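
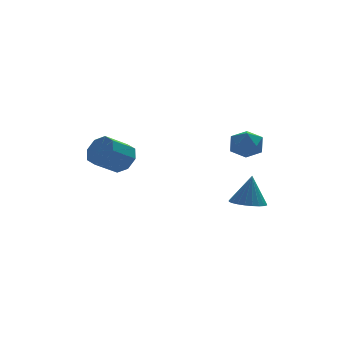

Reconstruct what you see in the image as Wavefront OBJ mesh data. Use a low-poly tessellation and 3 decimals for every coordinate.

v -2.92 0.857 -1.55
v -2.317 0.573 -0.831
v -3.597 0.079 0.048
v -4.2 0.363 -0.67
v -2.539 1.286 -0.754
v -3.82 0.791 0.125
v -2.985 1.747 -1.144
v -4.265 1.252 -0.265
v -3.392 1.687 -1.771
v -4.673 1.192 -0.891
v -3.523 1.141 -2.268
v -4.803 0.647 -1.389
v -3.3 0.429 -2.345
v -4.581 -0.066 -1.466
v -2.855 -0.032 -1.955
v -4.135 -0.527 -1.076
v -2.447 0.028 -1.329
v -3.728 -0.467 -0.449
v 2.667 -2.627 -3.959
v 3.628 -2.746 -4.109
v 2.973 -2.333 -2.221
v 3.59 -2.37 -4.166
v 3.411 -2.033 -4.191
v 3.119 -1.786 -4.181
v 2.758 -1.668 -4.138
v 2.383 -1.695 -4.067
v 2.051 -1.865 -3.98
v 1.813 -2.15 -3.89
v 1.706 -2.508 -3.81
v 1.744 -2.884 -3.753
v 1.923 -3.221 -3.728
v 2.215 -3.468 -3.738
v 2.576 -3.586 -3.781
v 2.951 -3.559 -3.852
v 3.282 -3.389 -3.939
v 3.52 -3.104 -4.029
v 2.094 -1.537 0.33
v 3.021 -1.275 0.501
v 2.579 -2.485 -0.841
v 3.506 -2.223 -0.67
v 3.024 -2.77 -0.018
v 2.724 -2.184 0.706
v 2.876 -1.576 -1.046
v 2.576 -0.99 -0.322
v 3.504 -1.299 -0.349
v 3.595 -2.037 0.286
v 2.005 -1.723 -0.626
v 2.096 -2.461 0.009
f 2 1 5
f 2 5 3
f 3 5 6
f 3 6 4
f 5 1 7
f 5 7 6
f 6 7 8
f 6 8 4
f 7 1 9
f 7 9 8
f 8 9 10
f 8 10 4
f 9 1 11
f 9 11 10
f 10 11 12
f 10 12 4
f 11 1 13
f 11 13 12
f 12 13 14
f 12 14 4
f 13 1 15
f 13 15 14
f 14 15 16
f 14 16 4
f 15 1 17
f 15 17 16
f 16 17 18
f 16 18 4
f 17 1 2
f 17 2 18
f 18 2 3
f 18 3 4
f 20 19 22
f 20 22 21
f 22 19 23
f 22 23 21
f 23 19 24
f 23 24 21
f 24 19 25
f 24 25 21
f 25 19 26
f 25 26 21
f 26 19 27
f 26 27 21
f 27 19 28
f 27 28 21
f 28 19 29
f 28 29 21
f 29 19 30
f 29 30 21
f 30 19 31
f 30 31 21
f 31 19 32
f 31 32 21
f 32 19 33
f 32 33 21
f 33 19 34
f 33 34 21
f 34 19 35
f 34 35 21
f 35 19 36
f 35 36 21
f 36 19 20
f 36 20 21
f 37 48 42
f 37 42 38
f 37 38 44
f 37 44 47
f 37 47 48
f 38 42 46
f 42 48 41
f 48 47 39
f 47 44 43
f 44 38 45
f 40 46 41
f 40 41 39
f 40 39 43
f 40 43 45
f 40 45 46
f 41 46 42
f 39 41 48
f 43 39 47
f 45 43 44
f 46 45 38



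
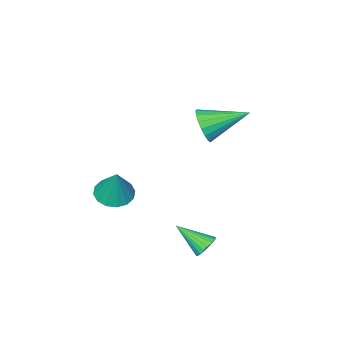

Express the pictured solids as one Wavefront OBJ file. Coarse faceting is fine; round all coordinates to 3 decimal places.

v 0.552 -1.636 -2.272
v 1.485 -1.66 -2.452
v 0.908 -0.944 -0.528
v 1.338 -1.215 -2.6
v 0.981 -0.882 -2.659
v 0.509 -0.751 -2.615
v 0.049 -0.858 -2.479
v -0.277 -1.173 -2.287
v -0.38 -1.612 -2.092
v -0.234 -2.058 -1.945
v 0.124 -2.391 -1.885
v 0.596 -2.521 -1.93
v 1.056 -2.415 -2.066
v 1.381 -2.1 -2.257
v -0.062 4.084 -2.921
v 0.507 4.397 -2.944
v 0.642 2.876 -1.919
v 0.39 4.508 -2.728
v 0.195 4.547 -2.544
v -0.045 4.505 -2.427
v -0.287 4.39 -2.394
v -0.491 4.222 -2.453
v -0.62 4.031 -2.593
v -0.653 3.848 -2.789
v -0.584 3.706 -3.009
v -0.425 3.63 -3.213
v -0.202 3.632 -3.367
v 0.044 3.712 -3.444
v 0.272 3.856 -3.43
v 0.443 4.04 -3.329
v 0.526 4.231 -3.157
v -1.626 1.958 3.064
v -1.057 2.282 3.725
v -3.234 3.162 3.856
v -1.005 2.554 3.417
v -1.076 2.708 3.039
v -1.256 2.713 2.666
v -1.509 2.568 2.372
v -1.785 2.303 2.215
v -2.03 1.969 2.226
v -2.194 1.633 2.403
v -2.246 1.361 2.711
v -2.175 1.208 3.089
v -1.995 1.203 3.462
v -1.742 1.347 3.756
v -1.466 1.613 3.913
v -1.222 1.946 3.902
f 2 1 4
f 2 4 3
f 4 1 5
f 4 5 3
f 5 1 6
f 5 6 3
f 6 1 7
f 6 7 3
f 7 1 8
f 7 8 3
f 8 1 9
f 8 9 3
f 9 1 10
f 9 10 3
f 10 1 11
f 10 11 3
f 11 1 12
f 11 12 3
f 12 1 13
f 12 13 3
f 13 1 14
f 13 14 3
f 14 1 2
f 14 2 3
f 16 15 18
f 16 18 17
f 18 15 19
f 18 19 17
f 19 15 20
f 19 20 17
f 20 15 21
f 20 21 17
f 21 15 22
f 21 22 17
f 22 15 23
f 22 23 17
f 23 15 24
f 23 24 17
f 24 15 25
f 24 25 17
f 25 15 26
f 25 26 17
f 26 15 27
f 26 27 17
f 27 15 28
f 27 28 17
f 28 15 29
f 28 29 17
f 29 15 30
f 29 30 17
f 30 15 31
f 30 31 17
f 31 15 16
f 31 16 17
f 33 32 35
f 33 35 34
f 35 32 36
f 35 36 34
f 36 32 37
f 36 37 34
f 37 32 38
f 37 38 34
f 38 32 39
f 38 39 34
f 39 32 40
f 39 40 34
f 40 32 41
f 40 41 34
f 41 32 42
f 41 42 34
f 42 32 43
f 42 43 34
f 43 32 44
f 43 44 34
f 44 32 45
f 44 45 34
f 45 32 46
f 45 46 34
f 46 32 47
f 46 47 34
f 47 32 33
f 47 33 34



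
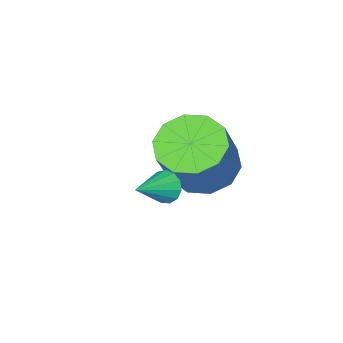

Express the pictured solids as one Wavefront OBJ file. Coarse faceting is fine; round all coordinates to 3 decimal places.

v -2.021 -2.983 -4.092
v -1.421 -3.815 -4.184
v -0.499 -3.329 -2.559
v -1.099 -2.497 -2.468
v -1.137 -3.334 -4.489
v -0.216 -2.848 -2.864
v -1.191 -2.718 -4.642
v -0.27 -2.232 -3.018
v -1.562 -2.204 -4.586
v -0.64 -1.718 -2.961
v -2.108 -1.987 -4.341
v -1.187 -1.501 -2.716
v -2.621 -2.151 -4.001
v -1.699 -1.665 -2.376
v -2.904 -2.632 -3.696
v -1.983 -2.146 -2.071
v -2.85 -3.248 -3.542
v -1.929 -2.762 -1.918
v -2.48 -3.762 -3.599
v -1.558 -3.276 -1.974
v -1.933 -3.979 -3.844
v -1.012 -3.493 -2.219
v 0.394 -1.764 -2.966
v 0.618 -1.981 -3.382
v 1.486 -1.656 -2.434
v 0.614 -1.692 -3.432
v 0.54 -1.426 -3.334
v 0.419 -1.268 -3.119
v 0.291 -1.266 -2.856
v 0.195 -1.423 -2.627
v 0.162 -1.688 -2.507
v 0.203 -1.977 -2.532
v 0.304 -2.198 -2.695
v 0.434 -2.282 -2.944
v 0.551 -2.201 -3.2
f 2 1 5
f 2 5 3
f 3 5 6
f 3 6 4
f 5 1 7
f 5 7 6
f 6 7 8
f 6 8 4
f 7 1 9
f 7 9 8
f 8 9 10
f 8 10 4
f 9 1 11
f 9 11 10
f 10 11 12
f 10 12 4
f 11 1 13
f 11 13 12
f 12 13 14
f 12 14 4
f 13 1 15
f 13 15 14
f 14 15 16
f 14 16 4
f 15 1 17
f 15 17 16
f 16 17 18
f 16 18 4
f 17 1 19
f 17 19 18
f 18 19 20
f 18 20 4
f 19 1 21
f 19 21 20
f 20 21 22
f 20 22 4
f 21 1 2
f 21 2 22
f 22 2 3
f 22 3 4
f 24 23 26
f 24 26 25
f 26 23 27
f 26 27 25
f 27 23 28
f 27 28 25
f 28 23 29
f 28 29 25
f 29 23 30
f 29 30 25
f 30 23 31
f 30 31 25
f 31 23 32
f 31 32 25
f 32 23 33
f 32 33 25
f 33 23 34
f 33 34 25
f 34 23 35
f 34 35 25
f 35 23 24
f 35 24 25



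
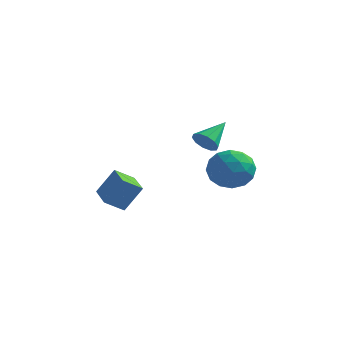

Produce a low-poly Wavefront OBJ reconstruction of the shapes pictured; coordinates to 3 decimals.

v 0.328 3.918 0.832
v 1.086 3.319 1.644
v -0.546 2.141 0.336
v 0.212 1.542 1.148
v -0.69 2.313 1.578
v -0.15 3.411 1.884
v 0.69 2.049 0.096
v 1.23 3.147 0.402
v 1.309 2.164 1.189
v 0.457 2.327 2.105
v 0.083 3.133 -0.125
v -0.769 3.296 0.791
v 0.783 3.775 1.282
v -0.243 1.685 0.698
v -0.773 2.139 0.951
v -0.328 1.786 1.428
v 0.057 3.829 1.423
v 0.503 3.477 1.9
v -0.541 2.885 1.861
v 0.037 1.983 0.08
v 0.483 1.631 0.557
v 0.868 3.674 0.552
v 1.313 3.321 1.029
v 1.081 2.575 0.119
v 1.36 2.743 1.491
v 0.847 1.699 1.2
v 1.127 1.997 0.581
v 1.445 2.642 0.761
v 0.859 2.839 2.03
v 0.346 1.795 1.738
v -0.184 2.248 1.991
v 0.133 2.894 2.171
v 0.991 2.16 1.762
v 0.194 3.665 0.242
v -0.319 2.621 -0.05
v 0.407 2.566 -0.191
v 0.724 3.212 -0.011
v -0.307 3.761 0.78
v -0.82 2.717 0.489
v -0.905 2.818 1.219
v -0.587 3.463 1.399
v -0.451 3.3 0.218
v -4.003 -2.701 0.612
v -3.321 -2.194 1.921
v -3.327 -2.033 0.001
v -2.646 -1.526 1.309
v -2.934 -3.874 0.511
v -2.253 -3.367 1.819
v -2.259 -3.206 -0.101
v -1.577 -2.699 1.208
v -0.838 2.172 2.743
v -0.318 2.362 2.237
v -0.462 3.628 3.677
v -0.721 2.55 2.106
v -1.168 2.594 2.218
v -1.49 2.477 2.531
v -1.562 2.243 2.924
v -1.358 1.982 3.249
v -0.956 1.794 3.38
v -0.508 1.75 3.268
v -0.186 1.867 2.955
v -0.114 2.101 2.562
f 1 38 17
f 38 12 41
f 17 41 6
f 38 41 17
f 1 17 13
f 17 6 18
f 13 18 2
f 17 18 13
f 1 13 22
f 13 2 23
f 22 23 8
f 13 23 22
f 1 22 34
f 22 8 37
f 34 37 11
f 22 37 34
f 1 34 38
f 34 11 42
f 38 42 12
f 34 42 38
f 2 18 29
f 18 6 32
f 29 32 10
f 18 32 29
f 6 41 19
f 41 12 40
f 19 40 5
f 41 40 19
f 12 42 39
f 42 11 35
f 39 35 3
f 42 35 39
f 11 37 36
f 37 8 24
f 36 24 7
f 37 24 36
f 8 23 28
f 23 2 25
f 28 25 9
f 23 25 28
f 4 30 16
f 30 10 31
f 16 31 5
f 30 31 16
f 4 16 14
f 16 5 15
f 14 15 3
f 16 15 14
f 4 14 21
f 14 3 20
f 21 20 7
f 14 20 21
f 4 21 26
f 21 7 27
f 26 27 9
f 21 27 26
f 4 26 30
f 26 9 33
f 30 33 10
f 26 33 30
f 5 31 19
f 31 10 32
f 19 32 6
f 31 32 19
f 3 15 39
f 15 5 40
f 39 40 12
f 15 40 39
f 7 20 36
f 20 3 35
f 36 35 11
f 20 35 36
f 9 27 28
f 27 7 24
f 28 24 8
f 27 24 28
f 10 33 29
f 33 9 25
f 29 25 2
f 33 25 29
f 44 46 43
f 47 44 43
f 43 46 45
f 45 47 43
f 44 50 46
f 48 44 47
f 48 50 44
f 46 50 45
f 49 47 45
f 45 50 49
f 49 48 47
f 50 48 49
f 52 51 54
f 52 54 53
f 54 51 55
f 54 55 53
f 55 51 56
f 55 56 53
f 56 51 57
f 56 57 53
f 57 51 58
f 57 58 53
f 58 51 59
f 58 59 53
f 59 51 60
f 59 60 53
f 60 51 61
f 60 61 53
f 61 51 62
f 61 62 53
f 62 51 52
f 62 52 53



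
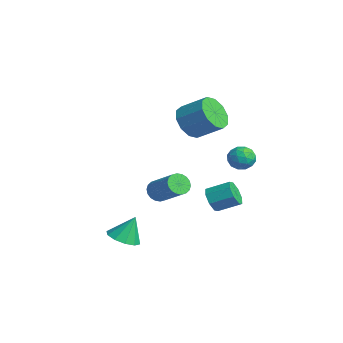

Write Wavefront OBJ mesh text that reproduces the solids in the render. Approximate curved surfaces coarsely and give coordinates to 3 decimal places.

v -0.051 0.948 1.663
v 0.799 0.576 1.131
v 1.781 1.539 2.024
v 0.931 1.912 2.557
v 0.572 1.106 0.808
v 1.554 2.07 1.701
v 0.107 1.577 0.812
v 1.089 2.54 1.705
v -0.418 1.807 1.141
v 0.564 2.77 2.034
v -0.803 1.709 1.67
v 0.179 2.673 2.563
v -0.901 1.321 2.196
v 0.081 2.284 3.089
v -0.674 0.79 2.519
v 0.308 1.754 3.412
v -0.209 0.32 2.515
v 0.773 1.283 3.408
v 0.316 0.09 2.186
v 1.298 1.053 3.079
v 0.701 0.187 1.657
v 1.683 1.151 2.55
v 2.449 -3.579 -4.346
v 3.31 -3.83 -4.27
v 2.511 -2.961 -3.014
v 3.298 -3.325 -4.503
v 2.962 -2.917 -4.677
v 2.43 -2.762 -4.724
v 1.905 -2.919 -4.627
v 1.588 -3.327 -4.423
v 1.6 -3.832 -4.189
v 1.936 -4.24 -4.016
v 2.468 -4.395 -3.969
v 2.993 -4.239 -4.066
v -0.026 2.198 -4.081
v 0.637 2.05 -4.485
v 1.229 3.115 -3.902
v 0.566 3.262 -3.499
v 0.263 2.421 -4.782
v 0.855 3.485 -4.199
v -0.28 2.661 -4.669
v 0.311 3.725 -4.086
v -0.674 2.629 -4.211
v -0.083 3.694 -3.629
v -0.689 2.345 -3.678
v -0.097 3.41 -3.095
v -0.315 1.975 -3.381
v 0.277 3.039 -2.798
v 0.229 1.735 -3.494
v 0.82 2.799 -2.911
v 0.623 1.766 -3.951
v 1.214 2.831 -3.369
v 1.829 3.543 -1.059
v 2.276 3.076 -0.626
v 0.804 3.104 -0.474
v 1.251 2.637 -0.041
v 1.277 3.408 0.064
v 1.91 3.679 -0.297
v 1.17 2.501 -0.803
v 1.803 2.772 -1.164
v 1.869 2.432 -0.468
v 1.935 2.992 0.068
v 1.145 3.188 -1.168
v 1.211 3.748 -0.632
v 2.142 3.348 -0.894
v 0.938 2.832 -0.206
v 0.953 3.285 -0.144
v 1.216 3.011 0.11
v 1.927 3.702 -0.701
v 2.19 3.428 -0.446
v 1.603 3.623 -0.04
v 0.89 2.752 -0.654
v 1.153 2.478 -0.399
v 1.864 3.169 -1.21
v 2.127 2.895 -0.956
v 1.477 2.557 -1.06
v 2.166 2.695 -0.546
v 1.563 2.437 -0.202
v 1.515 2.357 -0.65
v 1.888 2.517 -0.863
v 2.205 3.024 -0.232
v 1.602 2.767 0.113
v 1.618 3.219 0.174
v 1.99 3.379 -0.038
v 1.965 2.646 -0.138
v 1.478 3.413 -1.213
v 0.875 3.156 -0.868
v 1.09 2.801 -1.062
v 1.462 2.961 -1.274
v 1.517 3.743 -0.898
v 0.914 3.485 -0.554
v 1.192 3.663 -0.237
v 1.565 3.823 -0.45
v 1.115 3.534 -0.962
v -0.456 -0.556 -3.089
v -0.133 -0.317 -3.638
v 1.4 0.175 -2.519
v 1.076 -0.064 -1.971
v -0.284 -0.074 -3.537
v 1.249 0.417 -2.419
v -0.469 0.073 -3.348
v 1.064 0.564 -2.23
v -0.651 0.096 -3.108
v 0.882 0.587 -1.99
v -0.795 -0.011 -2.864
v 0.738 0.481 -1.746
v -0.872 -0.225 -2.665
v 0.661 0.266 -1.546
v -0.867 -0.505 -2.549
v 0.666 -0.013 -1.431
v -0.78 -0.795 -2.541
v 0.753 -0.303 -1.422
v -0.629 -1.037 -2.641
v 0.904 -0.546 -1.523
v -0.444 -1.184 -2.83
v 1.089 -0.693 -1.712
v -0.262 -1.207 -3.07
v 1.271 -0.716 -1.952
v -0.118 -1.101 -3.314
v 1.415 -0.609 -2.196
v -0.041 -0.886 -3.514
v 1.492 -0.395 -2.395
v -0.046 -0.607 -3.629
v 1.487 -0.115 -2.511
f 2 1 5
f 2 5 3
f 3 5 6
f 3 6 4
f 5 1 7
f 5 7 6
f 6 7 8
f 6 8 4
f 7 1 9
f 7 9 8
f 8 9 10
f 8 10 4
f 9 1 11
f 9 11 10
f 10 11 12
f 10 12 4
f 11 1 13
f 11 13 12
f 12 13 14
f 12 14 4
f 13 1 15
f 13 15 14
f 14 15 16
f 14 16 4
f 15 1 17
f 15 17 16
f 16 17 18
f 16 18 4
f 17 1 19
f 17 19 18
f 18 19 20
f 18 20 4
f 19 1 21
f 19 21 20
f 20 21 22
f 20 22 4
f 21 1 2
f 21 2 22
f 22 2 3
f 22 3 4
f 24 23 26
f 24 26 25
f 26 23 27
f 26 27 25
f 27 23 28
f 27 28 25
f 28 23 29
f 28 29 25
f 29 23 30
f 29 30 25
f 30 23 31
f 30 31 25
f 31 23 32
f 31 32 25
f 32 23 33
f 32 33 25
f 33 23 34
f 33 34 25
f 34 23 24
f 34 24 25
f 36 35 39
f 36 39 37
f 37 39 40
f 37 40 38
f 39 35 41
f 39 41 40
f 40 41 42
f 40 42 38
f 41 35 43
f 41 43 42
f 42 43 44
f 42 44 38
f 43 35 45
f 43 45 44
f 44 45 46
f 44 46 38
f 45 35 47
f 45 47 46
f 46 47 48
f 46 48 38
f 47 35 49
f 47 49 48
f 48 49 50
f 48 50 38
f 49 35 51
f 49 51 50
f 50 51 52
f 50 52 38
f 51 35 36
f 51 36 52
f 52 36 37
f 52 37 38
f 53 90 69
f 90 64 93
f 69 93 58
f 90 93 69
f 53 69 65
f 69 58 70
f 65 70 54
f 69 70 65
f 53 65 74
f 65 54 75
f 74 75 60
f 65 75 74
f 53 74 86
f 74 60 89
f 86 89 63
f 74 89 86
f 53 86 90
f 86 63 94
f 90 94 64
f 86 94 90
f 54 70 81
f 70 58 84
f 81 84 62
f 70 84 81
f 58 93 71
f 93 64 92
f 71 92 57
f 93 92 71
f 64 94 91
f 94 63 87
f 91 87 55
f 94 87 91
f 63 89 88
f 89 60 76
f 88 76 59
f 89 76 88
f 60 75 80
f 75 54 77
f 80 77 61
f 75 77 80
f 56 82 68
f 82 62 83
f 68 83 57
f 82 83 68
f 56 68 66
f 68 57 67
f 66 67 55
f 68 67 66
f 56 66 73
f 66 55 72
f 73 72 59
f 66 72 73
f 56 73 78
f 73 59 79
f 78 79 61
f 73 79 78
f 56 78 82
f 78 61 85
f 82 85 62
f 78 85 82
f 57 83 71
f 83 62 84
f 71 84 58
f 83 84 71
f 55 67 91
f 67 57 92
f 91 92 64
f 67 92 91
f 59 72 88
f 72 55 87
f 88 87 63
f 72 87 88
f 61 79 80
f 79 59 76
f 80 76 60
f 79 76 80
f 62 85 81
f 85 61 77
f 81 77 54
f 85 77 81
f 96 95 99
f 96 99 97
f 97 99 100
f 97 100 98
f 99 95 101
f 99 101 100
f 100 101 102
f 100 102 98
f 101 95 103
f 101 103 102
f 102 103 104
f 102 104 98
f 103 95 105
f 103 105 104
f 104 105 106
f 104 106 98
f 105 95 107
f 105 107 106
f 106 107 108
f 106 108 98
f 107 95 109
f 107 109 108
f 108 109 110
f 108 110 98
f 109 95 111
f 109 111 110
f 110 111 112
f 110 112 98
f 111 95 113
f 111 113 112
f 112 113 114
f 112 114 98
f 113 95 115
f 113 115 114
f 114 115 116
f 114 116 98
f 115 95 117
f 115 117 116
f 116 117 118
f 116 118 98
f 117 95 119
f 117 119 118
f 118 119 120
f 118 120 98
f 119 95 121
f 119 121 120
f 120 121 122
f 120 122 98
f 121 95 123
f 121 123 122
f 122 123 124
f 122 124 98
f 123 95 96
f 123 96 124
f 124 96 97
f 124 97 98



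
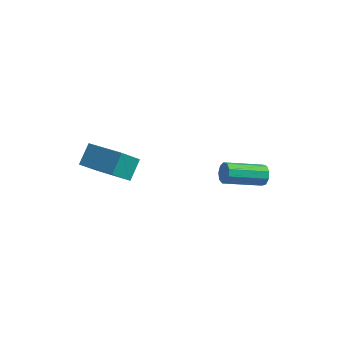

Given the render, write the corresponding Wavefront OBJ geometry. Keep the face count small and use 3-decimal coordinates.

v 4.096 0.002 -1.774
v 4.365 -0.1 -1.329
v 2.933 -1.144 -0.701
v 2.664 -1.042 -1.146
v 4.166 0.199 -1.287
v 2.734 -0.844 -0.659
v 3.933 0.406 -1.473
v 2.501 -0.637 -0.845
v 3.777 0.424 -1.8
v 2.345 -0.619 -1.172
v 3.77 0.244 -2.114
v 2.338 -0.799 -1.486
v 3.916 -0.049 -2.27
v 2.484 -1.093 -1.642
v 4.146 -0.319 -2.193
v 2.714 -1.362 -1.565
v 4.352 -0.438 -1.921
v 2.92 -1.482 -1.293
v 4.439 -0.352 -1.579
v 3.007 -1.396 -0.951
v -2.571 -4.19 0.515
v -2.484 -3.344 1.213
v -2.087 -3.452 -0.44
v -2 -2.606 0.258
v -0.86 -4.734 0.962
v -0.773 -3.888 1.66
v -0.376 -3.996 0.007
v -0.289 -3.15 0.705
f 2 1 5
f 2 5 3
f 3 5 6
f 3 6 4
f 5 1 7
f 5 7 6
f 6 7 8
f 6 8 4
f 7 1 9
f 7 9 8
f 8 9 10
f 8 10 4
f 9 1 11
f 9 11 10
f 10 11 12
f 10 12 4
f 11 1 13
f 11 13 12
f 12 13 14
f 12 14 4
f 13 1 15
f 13 15 14
f 14 15 16
f 14 16 4
f 15 1 17
f 15 17 16
f 16 17 18
f 16 18 4
f 17 1 19
f 17 19 18
f 18 19 20
f 18 20 4
f 19 1 2
f 19 2 20
f 20 2 3
f 20 3 4
f 22 24 21
f 25 22 21
f 21 24 23
f 23 25 21
f 22 28 24
f 26 22 25
f 26 28 22
f 24 28 23
f 27 25 23
f 23 28 27
f 27 26 25
f 28 26 27



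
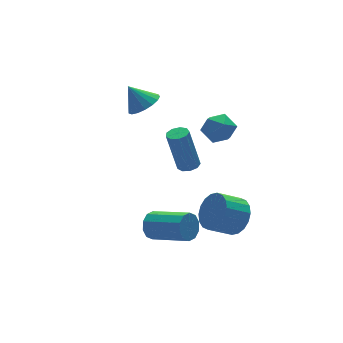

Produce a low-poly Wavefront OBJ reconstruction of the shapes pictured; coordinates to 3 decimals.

v 1.125 -1.794 1.873
v 1.84 -1.427 2.24
v 1.8 -3.053 1.82
v 2.515 -2.686 2.187
v 1.778 -2.791 2.663
v 1.361 -2.013 2.696
v 2.279 -2.467 1.364
v 1.862 -1.689 1.397
v 2.553 -1.843 1.925
v 2.244 -2.043 2.728
v 1.396 -2.437 1.332
v 1.087 -2.637 2.135
v 0.338 1.974 1.523
v 0.861 2.67 1.392
v -0.178 2.566 2.597
v 0.513 2.762 1.173
v 0.125 2.675 1.035
v -0.214 2.426 1.008
v -0.427 2.075 1.1
v -0.464 1.7 1.288
v -0.318 1.388 1.531
v -0.021 1.21 1.771
v 0.358 1.208 1.955
v 0.732 1.381 2.04
v 1.017 1.69 2.007
v 1.145 2.064 1.862
v 1.089 2.418 1.641
v 2.137 -3.355 -3.526
v 2.696 -3.28 -2.663
v 1.541 -3.09 -1.932
v 0.983 -3.165 -2.794
v 2.675 -2.846 -2.809
v 1.52 -2.656 -2.078
v 2.547 -2.513 -3.097
v 1.393 -2.323 -2.366
v 2.339 -2.346 -3.47
v 1.184 -2.156 -2.738
v 2.09 -2.38 -3.853
v 0.935 -2.19 -3.122
v 1.851 -2.606 -4.172
v 0.696 -2.416 -3.441
v 1.669 -2.981 -4.363
v 0.514 -2.791 -3.632
v 1.579 -3.43 -4.388
v 0.424 -3.24 -3.657
v 1.6 -3.864 -4.242
v 0.445 -3.674 -3.511
v 1.727 -4.197 -3.954
v 0.573 -4.007 -3.223
v 1.936 -4.364 -3.582
v 0.781 -4.174 -2.85
v 2.185 -4.33 -3.198
v 1.03 -4.14 -2.467
v 2.424 -4.104 -2.879
v 1.269 -3.914 -2.148
v 2.606 -3.729 -2.688
v 1.451 -3.539 -1.957
v -1.125 -1.382 -4.23
v -0.594 -1.327 -4.785
v 0.356 -3.023 -4.045
v -0.175 -3.078 -3.49
v -0.441 -1.077 -4.41
v 0.509 -2.773 -3.67
v -0.55 -0.944 -3.966
v 0.401 -2.64 -3.226
v -0.878 -0.978 -3.623
v 0.073 -2.674 -2.883
v -1.3 -1.167 -3.512
v -0.35 -2.863 -2.772
v -1.656 -1.437 -3.675
v -0.706 -3.133 -2.935
v -1.809 -1.687 -4.05
v -0.859 -3.383 -3.31
v -1.701 -1.82 -4.494
v -0.75 -3.516 -3.754
v -1.373 -1.786 -4.837
v -0.422 -3.482 -4.097
v -0.95 -1.597 -4.948
v 0 -3.293 -4.208
v 0.135 -2.466 0.291
v 0.499 -2.067 0.295
v 0.109 -1.735 2.414
v -0.255 -2.134 2.409
v 0.165 -1.933 0.212
v -0.225 -1.6 2.331
v -0.183 -2.048 0.166
v -0.573 -1.715 2.285
v -0.382 -2.359 0.179
v -0.772 -2.026 2.298
v -0.34 -2.72 0.243
v -0.729 -2.387 2.362
v -0.075 -2.962 0.33
v -0.464 -2.63 2.449
v 0.288 -2.973 0.398
v -0.102 -2.64 2.517
v 0.579 -2.746 0.416
v 0.19 -2.414 2.535
v 0.662 -2.389 0.375
v 0.273 -2.056 2.494
f 1 12 6
f 1 6 2
f 1 2 8
f 1 8 11
f 1 11 12
f 2 6 10
f 6 12 5
f 12 11 3
f 11 8 7
f 8 2 9
f 4 10 5
f 4 5 3
f 4 3 7
f 4 7 9
f 4 9 10
f 5 10 6
f 3 5 12
f 7 3 11
f 9 7 8
f 10 9 2
f 14 13 16
f 14 16 15
f 16 13 17
f 16 17 15
f 17 13 18
f 17 18 15
f 18 13 19
f 18 19 15
f 19 13 20
f 19 20 15
f 20 13 21
f 20 21 15
f 21 13 22
f 21 22 15
f 22 13 23
f 22 23 15
f 23 13 24
f 23 24 15
f 24 13 25
f 24 25 15
f 25 13 26
f 25 26 15
f 26 13 27
f 26 27 15
f 27 13 14
f 27 14 15
f 29 28 32
f 29 32 30
f 30 32 33
f 30 33 31
f 32 28 34
f 32 34 33
f 33 34 35
f 33 35 31
f 34 28 36
f 34 36 35
f 35 36 37
f 35 37 31
f 36 28 38
f 36 38 37
f 37 38 39
f 37 39 31
f 38 28 40
f 38 40 39
f 39 40 41
f 39 41 31
f 40 28 42
f 40 42 41
f 41 42 43
f 41 43 31
f 42 28 44
f 42 44 43
f 43 44 45
f 43 45 31
f 44 28 46
f 44 46 45
f 45 46 47
f 45 47 31
f 46 28 48
f 46 48 47
f 47 48 49
f 47 49 31
f 48 28 50
f 48 50 49
f 49 50 51
f 49 51 31
f 50 28 52
f 50 52 51
f 51 52 53
f 51 53 31
f 52 28 54
f 52 54 53
f 53 54 55
f 53 55 31
f 54 28 56
f 54 56 55
f 55 56 57
f 55 57 31
f 56 28 29
f 56 29 57
f 57 29 30
f 57 30 31
f 59 58 62
f 59 62 60
f 60 62 63
f 60 63 61
f 62 58 64
f 62 64 63
f 63 64 65
f 63 65 61
f 64 58 66
f 64 66 65
f 65 66 67
f 65 67 61
f 66 58 68
f 66 68 67
f 67 68 69
f 67 69 61
f 68 58 70
f 68 70 69
f 69 70 71
f 69 71 61
f 70 58 72
f 70 72 71
f 71 72 73
f 71 73 61
f 72 58 74
f 72 74 73
f 73 74 75
f 73 75 61
f 74 58 76
f 74 76 75
f 75 76 77
f 75 77 61
f 76 58 78
f 76 78 77
f 77 78 79
f 77 79 61
f 78 58 59
f 78 59 79
f 79 59 60
f 79 60 61
f 81 80 84
f 81 84 82
f 82 84 85
f 82 85 83
f 84 80 86
f 84 86 85
f 85 86 87
f 85 87 83
f 86 80 88
f 86 88 87
f 87 88 89
f 87 89 83
f 88 80 90
f 88 90 89
f 89 90 91
f 89 91 83
f 90 80 92
f 90 92 91
f 91 92 93
f 91 93 83
f 92 80 94
f 92 94 93
f 93 94 95
f 93 95 83
f 94 80 96
f 94 96 95
f 95 96 97
f 95 97 83
f 96 80 98
f 96 98 97
f 97 98 99
f 97 99 83
f 98 80 81
f 98 81 99
f 99 81 82
f 99 82 83



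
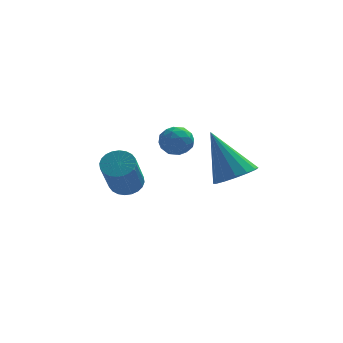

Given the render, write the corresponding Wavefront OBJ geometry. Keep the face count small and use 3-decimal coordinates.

v 2.298 -0.152 -1.878
v 2.714 0.51 -1.988
v 1.542 0.592 -0.242
v 2.359 0.575 -2.181
v 1.988 0.445 -2.293
v 1.7 0.154 -2.294
v 1.572 -0.218 -2.183
v 1.638 -0.573 -1.991
v 1.882 -0.815 -1.769
v 2.236 -0.88 -1.576
v 2.607 -0.749 -1.463
v 2.895 -0.459 -1.463
v 3.023 -0.087 -1.573
v 2.957 0.268 -1.765
v 0.095 3.513 -1.727
v 0.526 3.999 -1.778
v 0.774 2.861 -2.202
v 1.205 3.347 -2.253
v 1.063 3.098 -1.668
v 0.643 3.501 -1.374
v 0.657 3.359 -2.606
v 0.237 3.762 -2.312
v 0.874 3.904 -2.321
v 1.124 3.743 -1.742
v 0.176 3.117 -2.238
v 0.426 2.956 -1.659
v 0.251 3.814 -1.711
v 1.049 3.046 -2.269
v 0.965 2.9 -1.925
v 1.219 3.186 -1.955
v 0.32 3.521 -1.473
v 0.573 3.807 -1.503
v 0.889 3.277 -1.439
v 0.727 3.053 -2.477
v 0.98 3.339 -2.507
v 0.081 3.674 -2.025
v 0.335 3.96 -2.055
v 0.411 3.583 -2.541
v 0.709 4.043 -2.06
v 1.108 3.66 -2.34
v 0.785 3.667 -2.547
v 0.539 3.904 -2.374
v 0.856 3.948 -1.72
v 1.255 3.565 -1.999
v 1.171 3.419 -1.655
v 0.925 3.656 -1.482
v 1.06 3.892 -2.039
v 0.045 3.295 -1.981
v 0.444 2.912 -2.26
v 0.375 3.204 -2.498
v 0.129 3.441 -2.325
v 0.192 3.2 -1.64
v 0.591 2.817 -1.92
v 0.761 2.956 -1.606
v 0.515 3.193 -1.433
v 0.24 2.968 -1.941
v -1.019 4.132 -4.282
v -0.481 3.822 -4.386
v -0.802 2.778 -2.942
v -1.341 3.088 -2.838
v -0.404 4.003 -4.238
v -0.726 2.959 -2.795
v -0.421 4.203 -4.097
v -0.743 3.16 -2.653
v -0.53 4.393 -3.984
v -0.851 3.349 -2.54
v -0.712 4.543 -3.916
v -1.034 3.499 -2.473
v -0.942 4.63 -3.904
v -1.263 3.586 -2.461
v -1.183 4.642 -3.95
v -1.504 3.598 -2.506
v -1.399 4.575 -4.046
v -1.721 3.532 -2.602
v -1.558 4.442 -4.178
v -1.879 3.398 -2.734
v -1.634 4.261 -4.325
v -1.956 3.217 -2.882
v -1.617 4.06 -4.467
v -1.939 3.017 -3.023
v -1.509 3.871 -4.58
v -1.83 2.827 -3.136
v -1.326 3.721 -4.647
v -1.648 2.677 -3.204
v -1.097 3.634 -4.659
v -1.418 2.59 -3.216
v -0.856 3.622 -4.614
v -1.177 2.578 -3.17
v -0.639 3.688 -4.518
v -0.961 2.645 -3.074
f 2 1 4
f 2 4 3
f 4 1 5
f 4 5 3
f 5 1 6
f 5 6 3
f 6 1 7
f 6 7 3
f 7 1 8
f 7 8 3
f 8 1 9
f 8 9 3
f 9 1 10
f 9 10 3
f 10 1 11
f 10 11 3
f 11 1 12
f 11 12 3
f 12 1 13
f 12 13 3
f 13 1 14
f 13 14 3
f 14 1 2
f 14 2 3
f 15 52 31
f 52 26 55
f 31 55 20
f 52 55 31
f 15 31 27
f 31 20 32
f 27 32 16
f 31 32 27
f 15 27 36
f 27 16 37
f 36 37 22
f 27 37 36
f 15 36 48
f 36 22 51
f 48 51 25
f 36 51 48
f 15 48 52
f 48 25 56
f 52 56 26
f 48 56 52
f 16 32 43
f 32 20 46
f 43 46 24
f 32 46 43
f 20 55 33
f 55 26 54
f 33 54 19
f 55 54 33
f 26 56 53
f 56 25 49
f 53 49 17
f 56 49 53
f 25 51 50
f 51 22 38
f 50 38 21
f 51 38 50
f 22 37 42
f 37 16 39
f 42 39 23
f 37 39 42
f 18 44 30
f 44 24 45
f 30 45 19
f 44 45 30
f 18 30 28
f 30 19 29
f 28 29 17
f 30 29 28
f 18 28 35
f 28 17 34
f 35 34 21
f 28 34 35
f 18 35 40
f 35 21 41
f 40 41 23
f 35 41 40
f 18 40 44
f 40 23 47
f 44 47 24
f 40 47 44
f 19 45 33
f 45 24 46
f 33 46 20
f 45 46 33
f 17 29 53
f 29 19 54
f 53 54 26
f 29 54 53
f 21 34 50
f 34 17 49
f 50 49 25
f 34 49 50
f 23 41 42
f 41 21 38
f 42 38 22
f 41 38 42
f 24 47 43
f 47 23 39
f 43 39 16
f 47 39 43
f 58 57 61
f 58 61 59
f 59 61 62
f 59 62 60
f 61 57 63
f 61 63 62
f 62 63 64
f 62 64 60
f 63 57 65
f 63 65 64
f 64 65 66
f 64 66 60
f 65 57 67
f 65 67 66
f 66 67 68
f 66 68 60
f 67 57 69
f 67 69 68
f 68 69 70
f 68 70 60
f 69 57 71
f 69 71 70
f 70 71 72
f 70 72 60
f 71 57 73
f 71 73 72
f 72 73 74
f 72 74 60
f 73 57 75
f 73 75 74
f 74 75 76
f 74 76 60
f 75 57 77
f 75 77 76
f 76 77 78
f 76 78 60
f 77 57 79
f 77 79 78
f 78 79 80
f 78 80 60
f 79 57 81
f 79 81 80
f 80 81 82
f 80 82 60
f 81 57 83
f 81 83 82
f 82 83 84
f 82 84 60
f 83 57 85
f 83 85 84
f 84 85 86
f 84 86 60
f 85 57 87
f 85 87 86
f 86 87 88
f 86 88 60
f 87 57 89
f 87 89 88
f 88 89 90
f 88 90 60
f 89 57 58
f 89 58 90
f 90 58 59
f 90 59 60



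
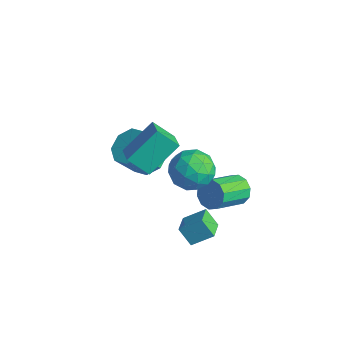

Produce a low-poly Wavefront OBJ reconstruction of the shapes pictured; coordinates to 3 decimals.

v 1.933 -0.735 1.331
v 2.608 0.052 1.889
v 2.892 -2.152 2.171
v 3.567 -1.365 2.729
v 2.43 -1.475 3.016
v 1.837 -0.599 2.497
v 3.663 -1.501 1.563
v 3.07 -0.625 1.044
v 3.677 -0.421 2.033
v 2.915 -0.405 2.931
v 2.585 -1.695 1.129
v 1.823 -1.679 2.027
v 2.187 -0.217 1.537
v 3.313 -1.883 2.523
v 2.645 -1.947 2.692
v 3.042 -1.485 3.02
v 1.734 -0.6 1.894
v 2.13 -0.137 2.222
v 2.025 -1.034 2.884
v 3.37 -1.963 1.838
v 3.766 -1.5 2.166
v 2.458 -0.615 1.04
v 2.855 -0.153 1.368
v 3.475 -1.066 1.176
v 3.212 -0.033 1.949
v 3.775 -0.866 2.442
v 3.831 -0.946 1.757
v 3.483 -0.431 1.452
v 2.764 -0.023 2.477
v 3.327 -0.856 2.97
v 2.659 -0.92 3.139
v 2.311 -0.406 2.834
v 3.392 -0.301 2.561
v 2.173 -1.244 1.09
v 2.736 -2.077 1.583
v 3.189 -1.694 1.226
v 2.841 -1.18 0.921
v 1.725 -1.234 1.618
v 2.288 -2.067 2.111
v 2.017 -1.669 2.608
v 1.669 -1.154 2.303
v 2.108 -1.799 1.499
v 2.959 -1.232 -3.905
v 2.282 -1.462 -3.043
v 2.203 -0.391 -4.274
v 1.526 -0.621 -3.412
v 3.594 -0.339 -3.168
v 2.917 -0.569 -2.306
v 2.838 0.502 -3.537
v 2.161 0.272 -2.675
v -1.497 -0.399 -1.161
v -0.755 -1.097 -1.519
v -1.021 -2.079 -0.157
v -1.763 -1.381 0.201
v -0.43 -0.512 -1.034
v -0.697 -1.494 0.328
v -0.731 0.139 -0.623
v -0.997 -0.842 0.739
v -1.48 0.475 -0.528
v -1.746 -0.506 0.835
v -2.239 0.299 -0.803
v -2.505 -0.683 0.559
v -2.563 -0.286 -1.288
v -2.83 -1.268 0.074
v -2.263 -0.938 -1.699
v -2.529 -1.919 -0.337
v -1.514 -1.274 -1.795
v -1.78 -2.255 -0.432
v 2.039 2.264 -2.501
v 2.767 2.112 -2.912
v 2.929 0.344 -1.97
v 2.201 0.496 -1.559
v 2.883 2.361 -2.464
v 3.045 0.593 -1.523
v 2.676 2.573 -2.03
v 2.838 0.805 -1.089
v 2.226 2.667 -1.776
v 2.388 0.899 -0.835
v 1.704 2.607 -1.799
v 1.867 0.839 -0.857
v 1.311 2.416 -2.09
v 1.473 0.648 -1.148
v 1.195 2.167 -2.537
v 1.357 0.399 -1.596
v 1.402 1.955 -2.971
v 1.564 0.187 -2.03
v 1.852 1.861 -3.225
v 2.014 0.093 -2.284
v 2.373 1.921 -3.203
v 2.536 0.153 -2.261
v 0.638 -3.202 2.381
v 0.781 -1.567 3.723
v -0.423 -2.695 1.876
v -0.281 -1.061 3.218
v 1.421 -2.499 1.442
v 1.563 -0.865 2.784
v 0.359 -1.993 0.937
v 0.502 -0.358 2.279
f 1 38 17
f 38 12 41
f 17 41 6
f 38 41 17
f 1 17 13
f 17 6 18
f 13 18 2
f 17 18 13
f 1 13 22
f 13 2 23
f 22 23 8
f 13 23 22
f 1 22 34
f 22 8 37
f 34 37 11
f 22 37 34
f 1 34 38
f 34 11 42
f 38 42 12
f 34 42 38
f 2 18 29
f 18 6 32
f 29 32 10
f 18 32 29
f 6 41 19
f 41 12 40
f 19 40 5
f 41 40 19
f 12 42 39
f 42 11 35
f 39 35 3
f 42 35 39
f 11 37 36
f 37 8 24
f 36 24 7
f 37 24 36
f 8 23 28
f 23 2 25
f 28 25 9
f 23 25 28
f 4 30 16
f 30 10 31
f 16 31 5
f 30 31 16
f 4 16 14
f 16 5 15
f 14 15 3
f 16 15 14
f 4 14 21
f 14 3 20
f 21 20 7
f 14 20 21
f 4 21 26
f 21 7 27
f 26 27 9
f 21 27 26
f 4 26 30
f 26 9 33
f 30 33 10
f 26 33 30
f 5 31 19
f 31 10 32
f 19 32 6
f 31 32 19
f 3 15 39
f 15 5 40
f 39 40 12
f 15 40 39
f 7 20 36
f 20 3 35
f 36 35 11
f 20 35 36
f 9 27 28
f 27 7 24
f 28 24 8
f 27 24 28
f 10 33 29
f 33 9 25
f 29 25 2
f 33 25 29
f 44 46 43
f 47 44 43
f 43 46 45
f 45 47 43
f 44 50 46
f 48 44 47
f 48 50 44
f 46 50 45
f 49 47 45
f 45 50 49
f 49 48 47
f 50 48 49
f 52 51 55
f 52 55 53
f 53 55 56
f 53 56 54
f 55 51 57
f 55 57 56
f 56 57 58
f 56 58 54
f 57 51 59
f 57 59 58
f 58 59 60
f 58 60 54
f 59 51 61
f 59 61 60
f 60 61 62
f 60 62 54
f 61 51 63
f 61 63 62
f 62 63 64
f 62 64 54
f 63 51 65
f 63 65 64
f 64 65 66
f 64 66 54
f 65 51 67
f 65 67 66
f 66 67 68
f 66 68 54
f 67 51 52
f 67 52 68
f 68 52 53
f 68 53 54
f 70 69 73
f 70 73 71
f 71 73 74
f 71 74 72
f 73 69 75
f 73 75 74
f 74 75 76
f 74 76 72
f 75 69 77
f 75 77 76
f 76 77 78
f 76 78 72
f 77 69 79
f 77 79 78
f 78 79 80
f 78 80 72
f 79 69 81
f 79 81 80
f 80 81 82
f 80 82 72
f 81 69 83
f 81 83 82
f 82 83 84
f 82 84 72
f 83 69 85
f 83 85 84
f 84 85 86
f 84 86 72
f 85 69 87
f 85 87 86
f 86 87 88
f 86 88 72
f 87 69 89
f 87 89 88
f 88 89 90
f 88 90 72
f 89 69 70
f 89 70 90
f 90 70 71
f 90 71 72
f 92 94 91
f 95 92 91
f 91 94 93
f 93 95 91
f 92 98 94
f 96 92 95
f 96 98 92
f 94 98 93
f 97 95 93
f 93 98 97
f 97 96 95
f 98 96 97



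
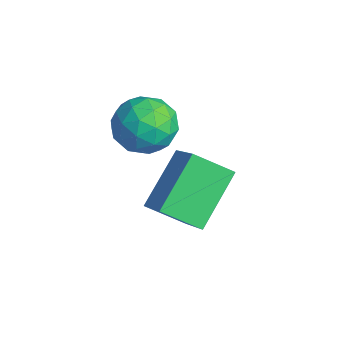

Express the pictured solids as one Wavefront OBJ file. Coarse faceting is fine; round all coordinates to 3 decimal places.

v -1.337 -1.491 2.49
v -0.663 -2.016 2.786
v -2.237 -2.644 2.494
v -1.563 -3.169 2.79
v -1.916 -2.537 3.332
v -1.36 -1.825 3.33
v -1.54 -2.835 1.95
v -0.984 -2.123 1.948
v -0.789 -2.847 2.453
v -1.021 -2.663 3.307
v -1.879 -1.997 1.973
v -2.111 -1.813 2.827
v -0.921 -1.652 2.638
v -1.979 -3.008 2.642
v -2.187 -2.636 2.961
v -1.791 -2.945 3.135
v -1.33 -1.54 2.957
v -0.934 -1.848 3.131
v -1.671 -2.155 3.452
v -1.966 -2.812 2.149
v -1.57 -3.12 2.323
v -1.109 -1.715 2.145
v -0.713 -2.024 2.319
v -1.229 -2.505 1.828
v -0.599 -2.449 2.616
v -1.128 -3.127 2.618
v -1.115 -2.931 2.124
v -0.787 -2.512 2.123
v -0.735 -2.341 3.118
v -1.264 -3.019 3.12
v -1.472 -2.647 3.439
v -1.145 -2.228 3.438
v -0.809 -2.829 2.922
v -1.636 -1.641 2.16
v -2.165 -2.319 2.162
v -1.755 -2.432 1.842
v -1.428 -2.013 1.841
v -1.772 -1.533 2.662
v -2.301 -2.211 2.664
v -2.113 -2.148 3.157
v -1.785 -1.729 3.156
v -2.091 -1.831 2.358
v -0.354 -1.721 -0.689
v -0.922 -2.615 -0.083
v -1.109 -0.478 0.437
v -1.677 -1.371 1.043
v 0.877 -1.849 0.277
v 0.309 -2.742 0.883
v 0.122 -0.605 1.403
v -0.446 -1.499 2.009
f 1 38 17
f 38 12 41
f 17 41 6
f 38 41 17
f 1 17 13
f 17 6 18
f 13 18 2
f 17 18 13
f 1 13 22
f 13 2 23
f 22 23 8
f 13 23 22
f 1 22 34
f 22 8 37
f 34 37 11
f 22 37 34
f 1 34 38
f 34 11 42
f 38 42 12
f 34 42 38
f 2 18 29
f 18 6 32
f 29 32 10
f 18 32 29
f 6 41 19
f 41 12 40
f 19 40 5
f 41 40 19
f 12 42 39
f 42 11 35
f 39 35 3
f 42 35 39
f 11 37 36
f 37 8 24
f 36 24 7
f 37 24 36
f 8 23 28
f 23 2 25
f 28 25 9
f 23 25 28
f 4 30 16
f 30 10 31
f 16 31 5
f 30 31 16
f 4 16 14
f 16 5 15
f 14 15 3
f 16 15 14
f 4 14 21
f 14 3 20
f 21 20 7
f 14 20 21
f 4 21 26
f 21 7 27
f 26 27 9
f 21 27 26
f 4 26 30
f 26 9 33
f 30 33 10
f 26 33 30
f 5 31 19
f 31 10 32
f 19 32 6
f 31 32 19
f 3 15 39
f 15 5 40
f 39 40 12
f 15 40 39
f 7 20 36
f 20 3 35
f 36 35 11
f 20 35 36
f 9 27 28
f 27 7 24
f 28 24 8
f 27 24 28
f 10 33 29
f 33 9 25
f 29 25 2
f 33 25 29
f 44 46 43
f 47 44 43
f 43 46 45
f 45 47 43
f 44 50 46
f 48 44 47
f 48 50 44
f 46 50 45
f 49 47 45
f 45 50 49
f 49 48 47
f 50 48 49



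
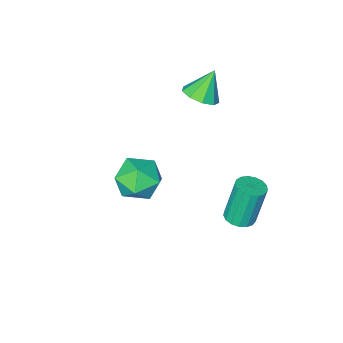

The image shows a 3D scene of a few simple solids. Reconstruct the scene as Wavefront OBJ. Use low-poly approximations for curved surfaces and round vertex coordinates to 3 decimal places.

v -0.301 -3.018 1.916
v 0.319 -2.818 2.307
v -0.979 -3.082 3.024
v 0.052 -2.394 2.168
v -0.38 -2.263 1.911
v -0.776 -2.484 1.657
v -0.949 -2.956 1.524
v -0.819 -3.457 1.574
v -0.447 -3.753 1.785
v -0.007 -3.705 2.057
v 0.296 -3.336 2.263
v 3.728 -0.301 0.341
v 4.367 -0.27 1.094
v 3.153 -1.69 0.886
v 3.792 -1.659 1.639
v 3.044 -1.014 1.598
v 3.4 -0.155 1.261
v 4.12 -1.805 0.719
v 4.476 -0.946 0.382
v 4.609 -1.199 1.328
v 3.944 -0.71 1.871
v 3.576 -1.25 0.109
v 2.911 -0.761 0.652
v -0.028 -0.016 -2.917
v 0.348 0.471 -2.843
v -0.096 0.544 -1.069
v -0.472 0.056 -1.143
v 0.087 0.593 -2.913
v -0.357 0.665 -1.139
v -0.201 0.575 -2.984
v -0.645 0.648 -1.21
v -0.449 0.422 -3.04
v -0.893 0.494 -1.266
v -0.6 0.168 -3.068
v -1.044 0.241 -1.294
v -0.621 -0.127 -3.061
v -1.065 -0.055 -1.287
v -0.505 -0.398 -3.021
v -0.949 -0.326 -1.247
v -0.281 -0.581 -2.957
v -0.725 -0.509 -1.183
v 0.002 -0.635 -2.884
v -0.442 -0.562 -1.11
v 0.278 -0.546 -2.819
v -0.166 -0.474 -1.045
v 0.483 -0.337 -2.776
v 0.039 -0.265 -1.002
v 0.572 -0.054 -2.765
v 0.128 0.018 -0.991
v 0.523 0.238 -2.789
v 0.079 0.31 -1.015
f 2 1 4
f 2 4 3
f 4 1 5
f 4 5 3
f 5 1 6
f 5 6 3
f 6 1 7
f 6 7 3
f 7 1 8
f 7 8 3
f 8 1 9
f 8 9 3
f 9 1 10
f 9 10 3
f 10 1 11
f 10 11 3
f 11 1 2
f 11 2 3
f 12 23 17
f 12 17 13
f 12 13 19
f 12 19 22
f 12 22 23
f 13 17 21
f 17 23 16
f 23 22 14
f 22 19 18
f 19 13 20
f 15 21 16
f 15 16 14
f 15 14 18
f 15 18 20
f 15 20 21
f 16 21 17
f 14 16 23
f 18 14 22
f 20 18 19
f 21 20 13
f 25 24 28
f 25 28 26
f 26 28 29
f 26 29 27
f 28 24 30
f 28 30 29
f 29 30 31
f 29 31 27
f 30 24 32
f 30 32 31
f 31 32 33
f 31 33 27
f 32 24 34
f 32 34 33
f 33 34 35
f 33 35 27
f 34 24 36
f 34 36 35
f 35 36 37
f 35 37 27
f 36 24 38
f 36 38 37
f 37 38 39
f 37 39 27
f 38 24 40
f 38 40 39
f 39 40 41
f 39 41 27
f 40 24 42
f 40 42 41
f 41 42 43
f 41 43 27
f 42 24 44
f 42 44 43
f 43 44 45
f 43 45 27
f 44 24 46
f 44 46 45
f 45 46 47
f 45 47 27
f 46 24 48
f 46 48 47
f 47 48 49
f 47 49 27
f 48 24 50
f 48 50 49
f 49 50 51
f 49 51 27
f 50 24 25
f 50 25 51
f 51 25 26
f 51 26 27



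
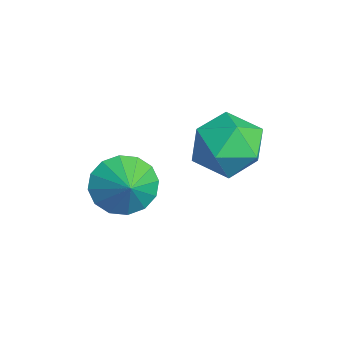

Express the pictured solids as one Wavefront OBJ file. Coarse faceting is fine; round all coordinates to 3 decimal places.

v -2.327 0.241 0.173
v -1.597 1.161 -0.226
v -1.443 -1.021 -1.114
v -0.713 -0.101 -1.513
v -0.566 -0.556 -0.369
v -1.113 0.224 0.427
v -1.927 -0.084 -1.767
v -2.474 0.696 -0.971
v -1.35 0.96 -1.425
v -0.509 0.668 -0.561
v -2.531 -0.528 -0.779
v -1.69 -0.82 0.085
v -3.161 -2.702 -3.31
v -2.556 -2.718 -4.229
v -2.159 -2.698 -2.65
v -2.635 -2.166 -4.113
v -2.854 -1.758 -3.782
v -3.156 -1.603 -3.325
v -3.46 -1.742 -2.864
v -3.683 -2.139 -2.522
v -3.766 -2.687 -2.392
v -3.687 -3.239 -2.507
v -3.468 -3.647 -2.838
v -3.166 -3.802 -3.295
v -2.862 -3.663 -3.756
v -2.639 -3.266 -4.098
f 1 12 6
f 1 6 2
f 1 2 8
f 1 8 11
f 1 11 12
f 2 6 10
f 6 12 5
f 12 11 3
f 11 8 7
f 8 2 9
f 4 10 5
f 4 5 3
f 4 3 7
f 4 7 9
f 4 9 10
f 5 10 6
f 3 5 12
f 7 3 11
f 9 7 8
f 10 9 2
f 14 13 16
f 14 16 15
f 16 13 17
f 16 17 15
f 17 13 18
f 17 18 15
f 18 13 19
f 18 19 15
f 19 13 20
f 19 20 15
f 20 13 21
f 20 21 15
f 21 13 22
f 21 22 15
f 22 13 23
f 22 23 15
f 23 13 24
f 23 24 15
f 24 13 25
f 24 25 15
f 25 13 26
f 25 26 15
f 26 13 14
f 26 14 15



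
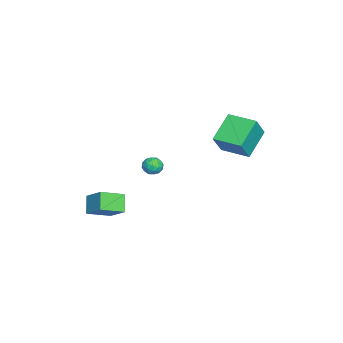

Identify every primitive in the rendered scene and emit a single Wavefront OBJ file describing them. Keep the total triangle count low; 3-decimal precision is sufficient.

v -2.669 -1.526 0.38
v -2.272 -2.041 0.591
v -3.468 -1.859 1.069
v -3.071 -2.374 1.28
v -2.909 -1.73 1.44
v -2.415 -1.524 1.015
v -3.325 -2.376 0.645
v -2.831 -2.17 0.22
v -2.678 -2.566 0.755
v -2.421 -2.167 1.246
v -3.319 -1.733 0.414
v -3.062 -1.334 0.905
v -2.4 -1.755 0.425
v -3.34 -2.145 1.235
v -3.244 -1.767 1.329
v -3.011 -2.07 1.453
v -2.484 -1.451 0.674
v -2.251 -1.753 0.798
v -2.625 -1.57 1.297
v -3.489 -2.147 0.862
v -3.256 -2.449 0.986
v -2.729 -1.83 0.207
v -2.496 -2.133 0.331
v -3.115 -2.33 0.363
v -2.406 -2.366 0.646
v -2.875 -2.561 1.05
v -3.025 -2.563 0.677
v -2.735 -2.442 0.427
v -2.255 -2.131 0.934
v -2.724 -2.327 1.339
v -2.629 -1.948 1.433
v -2.338 -1.827 1.183
v -2.493 -2.44 1.031
v -3.016 -1.573 0.321
v -3.485 -1.769 0.726
v -3.402 -2.073 0.477
v -3.111 -1.952 0.227
v -2.865 -1.339 0.61
v -3.334 -1.534 1.014
v -3.005 -1.458 1.233
v -2.715 -1.337 0.983
v -3.247 -1.46 0.629
v 1.753 -3.501 0.786
v 2.584 -4.708 1.375
v 2.523 -2.516 1.719
v 3.355 -3.723 2.308
v 2.625 -3.337 -0.108
v 3.457 -4.544 0.481
v 3.396 -2.352 0.825
v 4.227 -3.559 1.414
v -5.419 2.663 3.325
v -4.484 2.291 4.768
v -4.713 4.427 3.322
v -3.777 4.055 4.765
v -3.783 2.005 2.095
v -2.847 1.633 3.538
v -3.076 3.769 2.092
v -2.141 3.397 3.535
f 1 38 17
f 38 12 41
f 17 41 6
f 38 41 17
f 1 17 13
f 17 6 18
f 13 18 2
f 17 18 13
f 1 13 22
f 13 2 23
f 22 23 8
f 13 23 22
f 1 22 34
f 22 8 37
f 34 37 11
f 22 37 34
f 1 34 38
f 34 11 42
f 38 42 12
f 34 42 38
f 2 18 29
f 18 6 32
f 29 32 10
f 18 32 29
f 6 41 19
f 41 12 40
f 19 40 5
f 41 40 19
f 12 42 39
f 42 11 35
f 39 35 3
f 42 35 39
f 11 37 36
f 37 8 24
f 36 24 7
f 37 24 36
f 8 23 28
f 23 2 25
f 28 25 9
f 23 25 28
f 4 30 16
f 30 10 31
f 16 31 5
f 30 31 16
f 4 16 14
f 16 5 15
f 14 15 3
f 16 15 14
f 4 14 21
f 14 3 20
f 21 20 7
f 14 20 21
f 4 21 26
f 21 7 27
f 26 27 9
f 21 27 26
f 4 26 30
f 26 9 33
f 30 33 10
f 26 33 30
f 5 31 19
f 31 10 32
f 19 32 6
f 31 32 19
f 3 15 39
f 15 5 40
f 39 40 12
f 15 40 39
f 7 20 36
f 20 3 35
f 36 35 11
f 20 35 36
f 9 27 28
f 27 7 24
f 28 24 8
f 27 24 28
f 10 33 29
f 33 9 25
f 29 25 2
f 33 25 29
f 44 46 43
f 47 44 43
f 43 46 45
f 45 47 43
f 44 50 46
f 48 44 47
f 48 50 44
f 46 50 45
f 49 47 45
f 45 50 49
f 49 48 47
f 50 48 49
f 52 54 51
f 55 52 51
f 51 54 53
f 53 55 51
f 52 58 54
f 56 52 55
f 56 58 52
f 54 58 53
f 57 55 53
f 53 58 57
f 57 56 55
f 58 56 57



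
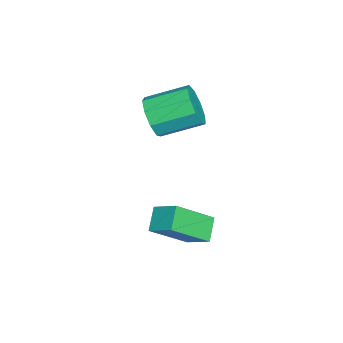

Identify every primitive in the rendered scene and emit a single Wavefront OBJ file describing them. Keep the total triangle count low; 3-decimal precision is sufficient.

v -0.593 0.461 2.254
v -0.287 0.878 1.41
v -0.721 2.557 2.082
v -1.027 2.139 2.926
v -0.945 0.724 1.367
v -1.38 2.403 2.039
v -1.438 0.448 1.739
v -1.873 2.127 2.412
v -1.536 0.177 2.352
v -1.971 1.856 3.025
v -1.192 0.039 2.919
v -1.627 1.718 3.592
v -0.568 0.098 3.175
v -1.003 1.777 3.847
v 0.045 0.327 2.999
v -0.39 2.006 3.672
v 0.359 0.618 2.475
v -0.075 2.297 3.147
v 0.228 0.836 1.847
v -0.206 2.515 2.52
v 1.452 2.483 -1.885
v 1.92 3.44 -1.27
v 2.346 2.479 -2.56
v 2.813 3.437 -1.945
v 2.407 1.203 -0.615
v 2.874 2.161 -0
v 3.3 1.2 -1.29
v 3.768 2.157 -0.675
f 2 1 5
f 2 5 3
f 3 5 6
f 3 6 4
f 5 1 7
f 5 7 6
f 6 7 8
f 6 8 4
f 7 1 9
f 7 9 8
f 8 9 10
f 8 10 4
f 9 1 11
f 9 11 10
f 10 11 12
f 10 12 4
f 11 1 13
f 11 13 12
f 12 13 14
f 12 14 4
f 13 1 15
f 13 15 14
f 14 15 16
f 14 16 4
f 15 1 17
f 15 17 16
f 16 17 18
f 16 18 4
f 17 1 19
f 17 19 18
f 18 19 20
f 18 20 4
f 19 1 2
f 19 2 20
f 20 2 3
f 20 3 4
f 22 24 21
f 25 22 21
f 21 24 23
f 23 25 21
f 22 28 24
f 26 22 25
f 26 28 22
f 24 28 23
f 27 25 23
f 23 28 27
f 27 26 25
f 28 26 27



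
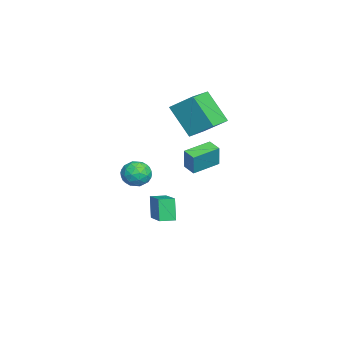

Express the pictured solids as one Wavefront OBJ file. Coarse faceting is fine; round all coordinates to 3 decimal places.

v 2.263 0.784 1.111
v 2.786 1.415 1.247
v 3.034 0.365 0.093
v 3.557 0.996 0.229
v 3.501 0.377 0.78
v 3.024 0.636 1.409
v 2.796 1.144 -0.069
v 2.319 1.403 0.56
v 3.115 1.638 0.518
v 3.551 1.163 1.043
v 2.269 0.617 0.297
v 2.705 0.142 0.822
v 2.457 1.136 1.269
v 3.363 0.644 0.071
v 3.33 0.28 0.395
v 3.637 0.651 0.475
v 2.597 0.678 1.364
v 2.904 1.049 1.444
v 3.324 0.439 1.169
v 2.916 0.731 -0.104
v 3.223 1.102 -0.024
v 2.183 1.129 0.865
v 2.49 1.5 0.945
v 2.496 1.341 0.171
v 2.958 1.638 0.92
v 3.411 1.392 0.321
v 2.963 1.479 0.146
v 2.683 1.631 0.516
v 3.214 1.359 1.228
v 3.667 1.113 0.63
v 3.634 0.749 0.954
v 3.354 0.901 1.323
v 3.407 1.49 0.8
v 2.153 0.667 0.71
v 2.606 0.421 0.112
v 2.466 0.879 0.017
v 2.186 1.031 0.386
v 2.409 0.388 1.019
v 2.862 0.142 0.42
v 3.137 0.149 0.824
v 2.857 0.301 1.194
v 2.413 0.29 0.54
v -1.568 2.859 -0.906
v -1.205 2.878 0.383
v -2.561 4.099 -0.645
v -2.198 4.118 0.645
v -0.962 3.382 -1.085
v -0.599 3.401 0.205
v -1.955 4.622 -0.823
v -1.592 4.641 0.466
v -2.161 2.035 3.048
v -1.713 3.274 4.042
v -3.538 2.694 2.848
v -3.09 3.933 3.841
v -1.39 3.127 1.339
v -0.942 4.366 2.332
v -2.767 3.786 1.138
v -2.319 5.025 2.132
v -0.825 1.213 -4.331
v -1.319 1.115 -3.036
v -1.079 2.023 -4.367
v -1.573 1.925 -3.071
v 1.053 1.835 -3.569
v 0.559 1.737 -2.273
v 0.799 2.645 -3.604
v 0.305 2.547 -2.309
f 1 38 17
f 38 12 41
f 17 41 6
f 38 41 17
f 1 17 13
f 17 6 18
f 13 18 2
f 17 18 13
f 1 13 22
f 13 2 23
f 22 23 8
f 13 23 22
f 1 22 34
f 22 8 37
f 34 37 11
f 22 37 34
f 1 34 38
f 34 11 42
f 38 42 12
f 34 42 38
f 2 18 29
f 18 6 32
f 29 32 10
f 18 32 29
f 6 41 19
f 41 12 40
f 19 40 5
f 41 40 19
f 12 42 39
f 42 11 35
f 39 35 3
f 42 35 39
f 11 37 36
f 37 8 24
f 36 24 7
f 37 24 36
f 8 23 28
f 23 2 25
f 28 25 9
f 23 25 28
f 4 30 16
f 30 10 31
f 16 31 5
f 30 31 16
f 4 16 14
f 16 5 15
f 14 15 3
f 16 15 14
f 4 14 21
f 14 3 20
f 21 20 7
f 14 20 21
f 4 21 26
f 21 7 27
f 26 27 9
f 21 27 26
f 4 26 30
f 26 9 33
f 30 33 10
f 26 33 30
f 5 31 19
f 31 10 32
f 19 32 6
f 31 32 19
f 3 15 39
f 15 5 40
f 39 40 12
f 15 40 39
f 7 20 36
f 20 3 35
f 36 35 11
f 20 35 36
f 9 27 28
f 27 7 24
f 28 24 8
f 27 24 28
f 10 33 29
f 33 9 25
f 29 25 2
f 33 25 29
f 44 46 43
f 47 44 43
f 43 46 45
f 45 47 43
f 44 50 46
f 48 44 47
f 48 50 44
f 46 50 45
f 49 47 45
f 45 50 49
f 49 48 47
f 50 48 49
f 52 54 51
f 55 52 51
f 51 54 53
f 53 55 51
f 52 58 54
f 56 52 55
f 56 58 52
f 54 58 53
f 57 55 53
f 53 58 57
f 57 56 55
f 58 56 57
f 60 62 59
f 63 60 59
f 59 62 61
f 61 63 59
f 60 66 62
f 64 60 63
f 64 66 60
f 62 66 61
f 65 63 61
f 61 66 65
f 65 64 63
f 66 64 65



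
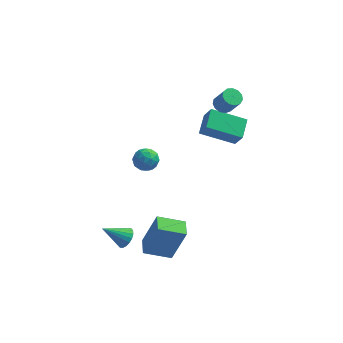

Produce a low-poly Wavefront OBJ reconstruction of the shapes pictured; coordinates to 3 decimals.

v 0.895 1.814 0.638
v 0.98 2.915 1.081
v 2.667 1.968 -0.085
v 2.752 3.069 0.357
v 1.308 1.411 1.563
v 1.393 2.512 2.005
v 3.08 1.565 0.839
v 3.165 2.666 1.282
v -1.863 -3.395 -3.111
v -1.474 -3.462 -2.659
v -2.937 -3.685 -2.229
v -1.534 -3.202 -2.648
v -1.66 -2.981 -2.728
v -1.825 -2.841 -2.884
v -1.999 -2.812 -3.085
v -2.145 -2.897 -3.291
v -2.235 -3.082 -3.462
v -2.252 -3.329 -3.563
v -2.191 -3.588 -3.575
v -2.066 -3.81 -3.494
v -1.9 -3.95 -3.338
v -1.727 -3.979 -3.137
v -1.581 -3.893 -2.931
v -1.49 -3.709 -2.76
v -0.925 -3.97 -3.574
v -0.219 -3.874 -1.63
v -1.12 -3.041 -3.549
v -0.415 -2.945 -1.605
v 0.415 -3.675 -4.075
v 1.12 -3.579 -2.131
v 0.219 -2.746 -4.05
v 0.925 -2.65 -2.106
v -1.544 -1.296 1.852
v -1.217 -0.874 1.425
v -1.123 -2.166 1.315
v -0.796 -1.744 0.888
v -0.602 -1.786 1.542
v -0.863 -1.248 1.874
v -1.477 -1.792 0.866
v -1.738 -1.254 1.198
v -1.176 -1.181 0.816
v -0.635 -1.177 1.233
v -1.705 -1.863 1.507
v -1.164 -1.859 1.924
v -1.417 -1.008 1.686
v -0.923 -2.032 1.054
v -0.809 -2.056 1.439
v -0.617 -1.808 1.188
v -1.209 -1.228 1.95
v -1.017 -0.98 1.698
v -0.656 -1.516 1.767
v -1.323 -2.06 1.042
v -1.131 -1.812 0.79
v -1.723 -1.232 1.552
v -1.531 -0.984 1.301
v -1.684 -1.524 0.973
v -1.201 -0.941 1.076
v -0.954 -1.453 0.761
v -1.354 -1.481 0.748
v -1.507 -1.164 0.943
v -0.883 -0.939 1.322
v -0.636 -1.45 1.006
v -0.522 -1.475 1.391
v -0.675 -1.158 1.586
v -0.859 -1.119 0.964
v -1.704 -1.59 1.734
v -1.457 -2.101 1.418
v -1.665 -1.882 1.154
v -1.818 -1.565 1.349
v -1.386 -1.587 1.979
v -1.139 -2.099 1.664
v -0.833 -1.876 1.797
v -0.986 -1.559 1.992
v -1.481 -1.921 1.776
v 2.003 2.145 2.778
v 2.407 1.932 2.49
v 2.921 1.603 3.453
v 2.517 1.815 3.742
v 2.485 2.221 2.547
v 2.999 1.891 3.51
v 2.41 2.485 2.678
v 2.924 2.156 3.641
v 2.206 2.641 2.84
v 2.719 2.312 3.803
v 1.937 2.64 2.983
v 2.451 2.311 3.946
v 1.689 2.481 3.061
v 2.203 2.152 4.024
v 1.541 2.216 3.049
v 2.055 1.886 4.012
v 1.54 1.928 2.951
v 2.054 1.598 3.914
v 1.686 1.708 2.799
v 2.199 1.379 3.762
v 1.932 1.628 2.64
v 2.446 1.298 3.603
v 2.201 1.711 2.525
v 2.715 1.382 3.488
f 2 4 1
f 5 2 1
f 1 4 3
f 3 5 1
f 2 8 4
f 6 2 5
f 6 8 2
f 4 8 3
f 7 5 3
f 3 8 7
f 7 6 5
f 8 6 7
f 10 9 12
f 10 12 11
f 12 9 13
f 12 13 11
f 13 9 14
f 13 14 11
f 14 9 15
f 14 15 11
f 15 9 16
f 15 16 11
f 16 9 17
f 16 17 11
f 17 9 18
f 17 18 11
f 18 9 19
f 18 19 11
f 19 9 20
f 19 20 11
f 20 9 21
f 20 21 11
f 21 9 22
f 21 22 11
f 22 9 23
f 22 23 11
f 23 9 24
f 23 24 11
f 24 9 10
f 24 10 11
f 26 28 25
f 29 26 25
f 25 28 27
f 27 29 25
f 26 32 28
f 30 26 29
f 30 32 26
f 28 32 27
f 31 29 27
f 27 32 31
f 31 30 29
f 32 30 31
f 33 70 49
f 70 44 73
f 49 73 38
f 70 73 49
f 33 49 45
f 49 38 50
f 45 50 34
f 49 50 45
f 33 45 54
f 45 34 55
f 54 55 40
f 45 55 54
f 33 54 66
f 54 40 69
f 66 69 43
f 54 69 66
f 33 66 70
f 66 43 74
f 70 74 44
f 66 74 70
f 34 50 61
f 50 38 64
f 61 64 42
f 50 64 61
f 38 73 51
f 73 44 72
f 51 72 37
f 73 72 51
f 44 74 71
f 74 43 67
f 71 67 35
f 74 67 71
f 43 69 68
f 69 40 56
f 68 56 39
f 69 56 68
f 40 55 60
f 55 34 57
f 60 57 41
f 55 57 60
f 36 62 48
f 62 42 63
f 48 63 37
f 62 63 48
f 36 48 46
f 48 37 47
f 46 47 35
f 48 47 46
f 36 46 53
f 46 35 52
f 53 52 39
f 46 52 53
f 36 53 58
f 53 39 59
f 58 59 41
f 53 59 58
f 36 58 62
f 58 41 65
f 62 65 42
f 58 65 62
f 37 63 51
f 63 42 64
f 51 64 38
f 63 64 51
f 35 47 71
f 47 37 72
f 71 72 44
f 47 72 71
f 39 52 68
f 52 35 67
f 68 67 43
f 52 67 68
f 41 59 60
f 59 39 56
f 60 56 40
f 59 56 60
f 42 65 61
f 65 41 57
f 61 57 34
f 65 57 61
f 76 75 79
f 76 79 77
f 77 79 80
f 77 80 78
f 79 75 81
f 79 81 80
f 80 81 82
f 80 82 78
f 81 75 83
f 81 83 82
f 82 83 84
f 82 84 78
f 83 75 85
f 83 85 84
f 84 85 86
f 84 86 78
f 85 75 87
f 85 87 86
f 86 87 88
f 86 88 78
f 87 75 89
f 87 89 88
f 88 89 90
f 88 90 78
f 89 75 91
f 89 91 90
f 90 91 92
f 90 92 78
f 91 75 93
f 91 93 92
f 92 93 94
f 92 94 78
f 93 75 95
f 93 95 94
f 94 95 96
f 94 96 78
f 95 75 97
f 95 97 96
f 96 97 98
f 96 98 78
f 97 75 76
f 97 76 98
f 98 76 77
f 98 77 78



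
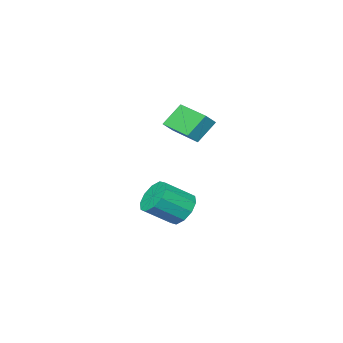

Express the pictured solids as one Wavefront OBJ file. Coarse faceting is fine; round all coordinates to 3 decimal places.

v 3.372 -1.71 -4.342
v 4.058 -1.407 -4.989
v 5.314 -2.068 -3.965
v 4.628 -2.37 -3.318
v 3.966 -0.956 -4.585
v 5.223 -1.617 -3.562
v 3.648 -0.793 -4.089
v 4.904 -1.454 -3.066
v 3.224 -0.98 -3.689
v 4.48 -1.641 -2.666
v 2.857 -1.445 -3.539
v 4.113 -2.106 -2.515
v 2.686 -2.012 -3.695
v 3.942 -2.673 -2.671
v 2.777 -2.463 -4.098
v 4.034 -3.124 -3.075
v 3.096 -2.626 -4.594
v 4.352 -3.287 -3.571
v 3.52 -2.439 -4.994
v 4.776 -3.1 -3.971
v 3.887 -1.974 -5.145
v 5.143 -2.635 -4.121
v 3.993 -1.717 0.908
v 3.051 -1.555 1.93
v 4.183 0.159 0.786
v 3.241 0.321 1.808
v 4.579 -1.741 1.452
v 3.637 -1.579 2.474
v 4.769 0.135 1.33
v 3.827 0.297 2.352
f 2 1 5
f 2 5 3
f 3 5 6
f 3 6 4
f 5 1 7
f 5 7 6
f 6 7 8
f 6 8 4
f 7 1 9
f 7 9 8
f 8 9 10
f 8 10 4
f 9 1 11
f 9 11 10
f 10 11 12
f 10 12 4
f 11 1 13
f 11 13 12
f 12 13 14
f 12 14 4
f 13 1 15
f 13 15 14
f 14 15 16
f 14 16 4
f 15 1 17
f 15 17 16
f 16 17 18
f 16 18 4
f 17 1 19
f 17 19 18
f 18 19 20
f 18 20 4
f 19 1 21
f 19 21 20
f 20 21 22
f 20 22 4
f 21 1 2
f 21 2 22
f 22 2 3
f 22 3 4
f 24 26 23
f 27 24 23
f 23 26 25
f 25 27 23
f 24 30 26
f 28 24 27
f 28 30 24
f 26 30 25
f 29 27 25
f 25 30 29
f 29 28 27
f 30 28 29



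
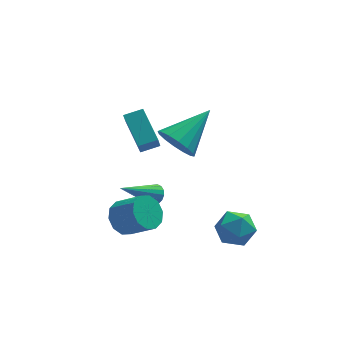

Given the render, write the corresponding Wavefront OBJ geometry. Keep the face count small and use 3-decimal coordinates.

v 0.02 2.675 -3.331
v 0.3 2.787 -2.92
v -1.42 1.945 -2.149
v 0.168 2.989 -2.957
v 0.001 3.118 -3.079
v -0.161 3.146 -3.26
v -0.282 3.067 -3.456
v -0.334 2.897 -3.624
v -0.304 2.677 -3.724
v -0.201 2.456 -3.735
v -0.047 2.285 -3.653
v 0.122 2.204 -3.497
v 0.268 2.23 -3.303
v 0.357 2.359 -3.115
v 0.368 2.56 -2.977
v -1.405 0.766 -2.966
v -0.944 1.432 -2.951
v -0.055 0.8 -2.14
v -0.515 0.134 -2.154
v -1.27 1.461 -2.572
v -0.381 0.829 -1.76
v -1.647 1.224 -2.344
v -0.758 0.592 -1.532
v -1.932 0.813 -2.353
v -1.042 0.18 -1.541
v -2.015 0.383 -2.596
v -1.126 -0.249 -1.784
v -1.865 0.1 -2.98
v -0.976 -0.532 -2.169
v -1.539 0.071 -3.36
v -0.65 -0.561 -2.548
v -1.162 0.308 -3.588
v -0.273 -0.324 -2.776
v -0.878 0.72 -3.579
v 0.012 0.087 -2.767
v -0.794 1.149 -3.336
v 0.095 0.517 -2.524
v 1.942 -0.641 -2.6
v 2.442 -0.471 -1.892
v 2.958 -1.509 -3.108
v 3.458 -1.339 -2.4
v 2.715 -1.809 -2.313
v 2.087 -1.272 -2
v 3.313 -0.708 -3
v 2.685 -0.171 -2.687
v 3.289 -0.512 -2.14
v 2.92 -1.192 -1.715
v 2.48 -0.788 -3.285
v 2.111 -1.468 -2.86
v -0.49 3.088 -0.974
v -0.618 2.657 -0.252
v -0.925 4.54 -0.183
v -1.052 4.109 0.539
v 0.312 3.211 -0.759
v 0.185 2.78 -0.037
v -0.122 4.663 0.032
v -0.25 4.232 0.754
v 0.612 0.577 1.449
v 1.175 -0.121 1.373
v 2.048 1.623 2.471
v 1.254 0.139 0.995
v 1.161 0.517 0.738
v 0.921 0.911 0.673
v 0.598 1.215 0.815
v 0.279 1.348 1.127
v 0.049 1.275 1.526
v -0.03 1.014 1.904
v 0.063 0.636 2.16
v 0.303 0.242 2.226
v 0.626 -0.062 2.083
v 0.945 -0.195 1.771
f 2 1 4
f 2 4 3
f 4 1 5
f 4 5 3
f 5 1 6
f 5 6 3
f 6 1 7
f 6 7 3
f 7 1 8
f 7 8 3
f 8 1 9
f 8 9 3
f 9 1 10
f 9 10 3
f 10 1 11
f 10 11 3
f 11 1 12
f 11 12 3
f 12 1 13
f 12 13 3
f 13 1 14
f 13 14 3
f 14 1 15
f 14 15 3
f 15 1 2
f 15 2 3
f 17 16 20
f 17 20 18
f 18 20 21
f 18 21 19
f 20 16 22
f 20 22 21
f 21 22 23
f 21 23 19
f 22 16 24
f 22 24 23
f 23 24 25
f 23 25 19
f 24 16 26
f 24 26 25
f 25 26 27
f 25 27 19
f 26 16 28
f 26 28 27
f 27 28 29
f 27 29 19
f 28 16 30
f 28 30 29
f 29 30 31
f 29 31 19
f 30 16 32
f 30 32 31
f 31 32 33
f 31 33 19
f 32 16 34
f 32 34 33
f 33 34 35
f 33 35 19
f 34 16 36
f 34 36 35
f 35 36 37
f 35 37 19
f 36 16 17
f 36 17 37
f 37 17 18
f 37 18 19
f 38 49 43
f 38 43 39
f 38 39 45
f 38 45 48
f 38 48 49
f 39 43 47
f 43 49 42
f 49 48 40
f 48 45 44
f 45 39 46
f 41 47 42
f 41 42 40
f 41 40 44
f 41 44 46
f 41 46 47
f 42 47 43
f 40 42 49
f 44 40 48
f 46 44 45
f 47 46 39
f 51 53 50
f 54 51 50
f 50 53 52
f 52 54 50
f 51 57 53
f 55 51 54
f 55 57 51
f 53 57 52
f 56 54 52
f 52 57 56
f 56 55 54
f 57 55 56
f 59 58 61
f 59 61 60
f 61 58 62
f 61 62 60
f 62 58 63
f 62 63 60
f 63 58 64
f 63 64 60
f 64 58 65
f 64 65 60
f 65 58 66
f 65 66 60
f 66 58 67
f 66 67 60
f 67 58 68
f 67 68 60
f 68 58 69
f 68 69 60
f 69 58 70
f 69 70 60
f 70 58 71
f 70 71 60
f 71 58 59
f 71 59 60



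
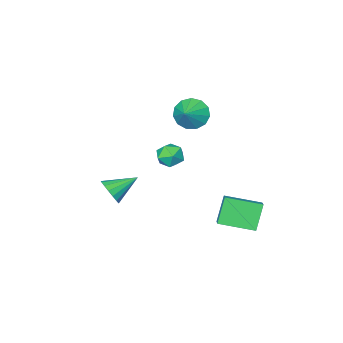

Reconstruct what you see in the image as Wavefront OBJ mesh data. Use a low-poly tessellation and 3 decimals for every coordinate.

v -3.889 -1.56 2.346
v -3.412 -1.366 1.477
v -2.991 -0.96 2.974
v -3.766 -0.93 1.567
v -4.159 -0.694 1.903
v -4.467 -0.733 2.381
v -4.591 -1.035 2.847
v -4.492 -1.504 3.154
v -4.202 -1.991 3.204
v -3.812 -2.341 2.982
v -3.447 -2.443 2.558
v -3.222 -2.266 2.067
v -3.209 -1.864 1.664
v 0.007 -3.457 -3.252
v 0.427 -3.338 -2.499
v -1.507 -3.063 -2.468
v 0.433 -2.962 -2.677
v 0.342 -2.699 -2.987
v 0.174 -2.61 -3.357
v -0.033 -2.715 -3.703
v -0.23 -2.99 -3.946
v -0.373 -3.372 -4.029
v -0.429 -3.774 -3.935
v -0.385 -4.103 -3.684
v -0.251 -4.284 -3.333
v -0.058 -4.276 -2.965
v 0.15 -4.08 -2.661
v 0.325 -3.742 -2.493
v 0.917 3.188 2.745
v 1.284 2.706 3.267
v -0.224 2.674 3.073
v 0.143 2.192 3.595
v 0.109 2.979 3.733
v 0.814 3.296 3.53
v 0.246 2.084 2.81
v 0.951 2.401 2.607
v 0.869 2.024 3.307
v 0.784 2.577 3.877
v 0.276 2.803 2.463
v 0.191 3.356 3.033
v -3.365 1.957 -1.815
v -2.937 2.587 -1.415
v -4.844 3.234 -2.241
v -4.416 3.864 -1.841
v -2.604 2.356 -3.259
v -2.176 2.986 -2.859
v -4.083 3.633 -3.685
v -3.655 4.263 -3.285
f 2 1 4
f 2 4 3
f 4 1 5
f 4 5 3
f 5 1 6
f 5 6 3
f 6 1 7
f 6 7 3
f 7 1 8
f 7 8 3
f 8 1 9
f 8 9 3
f 9 1 10
f 9 10 3
f 10 1 11
f 10 11 3
f 11 1 12
f 11 12 3
f 12 1 13
f 12 13 3
f 13 1 2
f 13 2 3
f 15 14 17
f 15 17 16
f 17 14 18
f 17 18 16
f 18 14 19
f 18 19 16
f 19 14 20
f 19 20 16
f 20 14 21
f 20 21 16
f 21 14 22
f 21 22 16
f 22 14 23
f 22 23 16
f 23 14 24
f 23 24 16
f 24 14 25
f 24 25 16
f 25 14 26
f 25 26 16
f 26 14 27
f 26 27 16
f 27 14 28
f 27 28 16
f 28 14 15
f 28 15 16
f 29 40 34
f 29 34 30
f 29 30 36
f 29 36 39
f 29 39 40
f 30 34 38
f 34 40 33
f 40 39 31
f 39 36 35
f 36 30 37
f 32 38 33
f 32 33 31
f 32 31 35
f 32 35 37
f 32 37 38
f 33 38 34
f 31 33 40
f 35 31 39
f 37 35 36
f 38 37 30
f 42 44 41
f 45 42 41
f 41 44 43
f 43 45 41
f 42 48 44
f 46 42 45
f 46 48 42
f 44 48 43
f 47 45 43
f 43 48 47
f 47 46 45
f 48 46 47



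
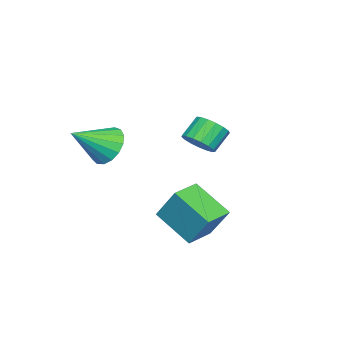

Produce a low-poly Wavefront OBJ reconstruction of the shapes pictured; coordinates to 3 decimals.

v 2.282 -1.795 2.34
v 2.984 -1.607 1.682
v 3.498 -2.765 3.36
v 3.015 -1.25 1.985
v 2.879 -1.018 2.369
v 2.606 -0.963 2.746
v 2.258 -1.099 3.03
v 1.917 -1.395 3.157
v 1.659 -1.782 3.096
v 1.543 -2.172 2.862
v 1.598 -2.475 2.508
v 1.809 -2.623 2.116
v 2.128 -2.581 1.776
v 2.483 -2.359 1.564
v 2.792 -2.007 1.53
v -1.785 0.286 1.117
v -1.21 0.307 1.672
v -1.999 0.615 2.479
v -2.575 0.594 1.923
v -1.215 0.664 1.531
v -2.004 0.971 2.338
v -1.35 0.933 1.296
v -2.14 1.241 2.102
v -1.585 1.055 1.019
v -2.375 1.362 1.826
v -1.867 1 0.765
v -2.656 1.308 1.571
v -2.129 0.782 0.591
v -2.918 1.09 1.398
v -2.313 0.45 0.538
v -3.102 0.758 1.345
v -2.376 0.081 0.617
v -3.165 0.389 1.424
v -2.303 -0.241 0.811
v -3.093 0.066 1.618
v -2.112 -0.443 1.075
v -2.902 -0.135 1.882
v -1.846 -0.477 1.348
v -2.636 -0.169 2.155
v -1.566 -0.337 1.568
v -2.356 -0.029 2.375
v -1.337 -0.054 1.685
v -2.126 0.254 2.492
v 0.985 0.601 -1.031
v 1.251 1.518 0.459
v 1.417 2.194 -2.089
v 1.683 3.111 -0.598
v 2.257 0.249 -1.042
v 2.523 1.166 0.449
v 2.689 1.842 -2.099
v 2.955 2.759 -0.609
f 2 1 4
f 2 4 3
f 4 1 5
f 4 5 3
f 5 1 6
f 5 6 3
f 6 1 7
f 6 7 3
f 7 1 8
f 7 8 3
f 8 1 9
f 8 9 3
f 9 1 10
f 9 10 3
f 10 1 11
f 10 11 3
f 11 1 12
f 11 12 3
f 12 1 13
f 12 13 3
f 13 1 14
f 13 14 3
f 14 1 15
f 14 15 3
f 15 1 2
f 15 2 3
f 17 16 20
f 17 20 18
f 18 20 21
f 18 21 19
f 20 16 22
f 20 22 21
f 21 22 23
f 21 23 19
f 22 16 24
f 22 24 23
f 23 24 25
f 23 25 19
f 24 16 26
f 24 26 25
f 25 26 27
f 25 27 19
f 26 16 28
f 26 28 27
f 27 28 29
f 27 29 19
f 28 16 30
f 28 30 29
f 29 30 31
f 29 31 19
f 30 16 32
f 30 32 31
f 31 32 33
f 31 33 19
f 32 16 34
f 32 34 33
f 33 34 35
f 33 35 19
f 34 16 36
f 34 36 35
f 35 36 37
f 35 37 19
f 36 16 38
f 36 38 37
f 37 38 39
f 37 39 19
f 38 16 40
f 38 40 39
f 39 40 41
f 39 41 19
f 40 16 42
f 40 42 41
f 41 42 43
f 41 43 19
f 42 16 17
f 42 17 43
f 43 17 18
f 43 18 19
f 45 47 44
f 48 45 44
f 44 47 46
f 46 48 44
f 45 51 47
f 49 45 48
f 49 51 45
f 47 51 46
f 50 48 46
f 46 51 50
f 50 49 48
f 51 49 50

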